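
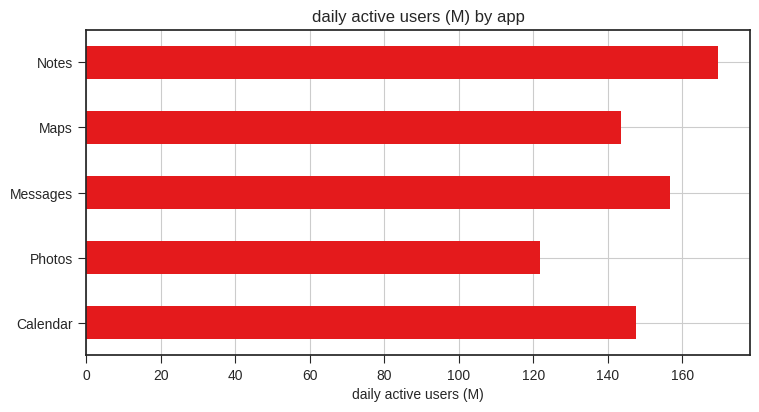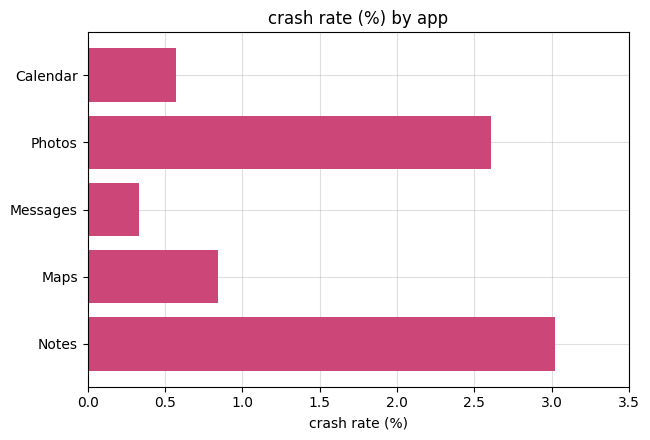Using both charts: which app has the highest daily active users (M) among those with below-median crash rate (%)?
Chart 2 median crash rate (%) ≈ 1; below-median apps: Calendar, Messages. Among those, Messages has the highest daily active users (M) (≈ 160).

Messages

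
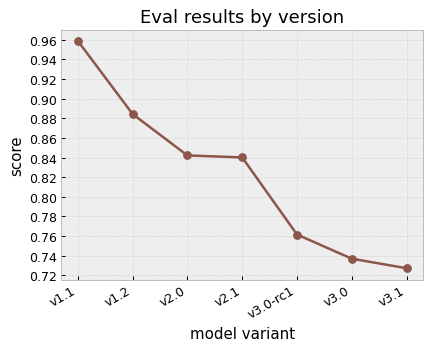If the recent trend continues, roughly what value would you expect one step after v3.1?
Last three: 0.76, 0.74, 0.72 → slope ≈ -0.02/step → next ≈ 0.7.

≈ 0.7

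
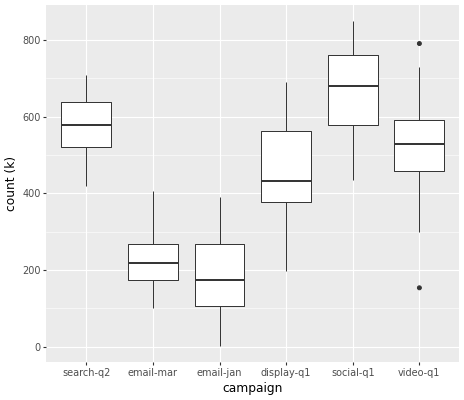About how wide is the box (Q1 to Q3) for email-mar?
Q3 ≈ 250, Q1 ≈ 150; IQR ≈ 100.

≈ 100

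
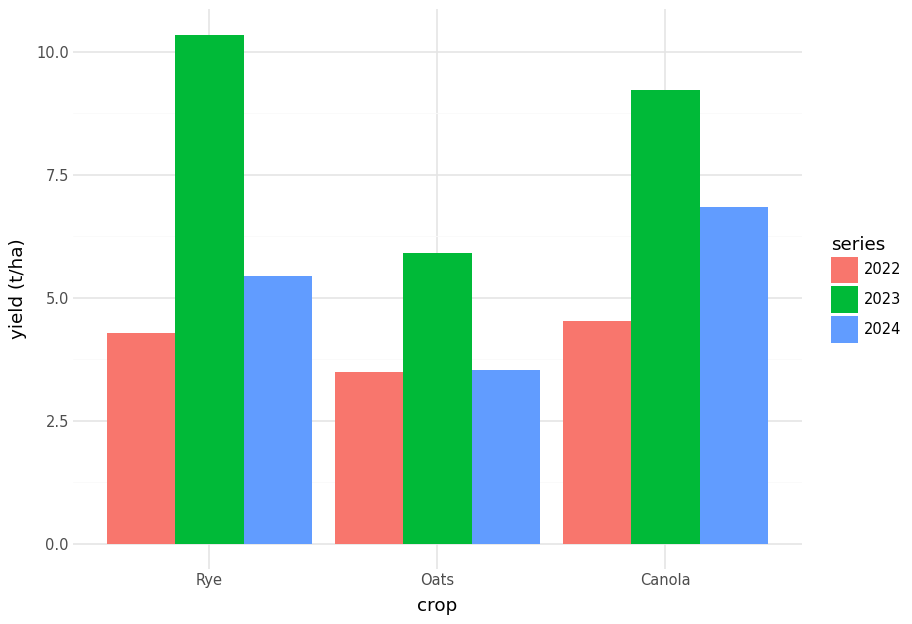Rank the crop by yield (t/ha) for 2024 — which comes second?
Rye

Top 3 for 2024: Canola ≈ 7, Rye ≈ 5, Oats ≈ 4.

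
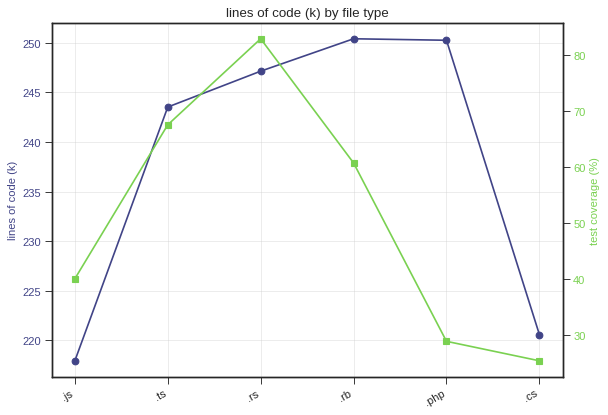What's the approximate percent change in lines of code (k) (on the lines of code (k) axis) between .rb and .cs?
.rb ≈ 250, .cs ≈ 220; (220 − 250) / 250 ≈ -12%.

≈ -12%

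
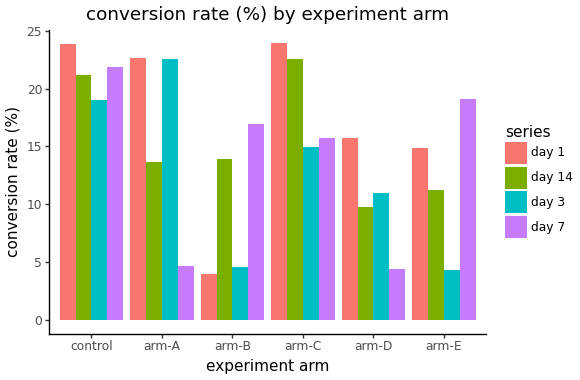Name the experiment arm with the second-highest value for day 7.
Top 3 for day 7: control ≈ 22, arm-E ≈ 20, arm-B ≈ 16.

arm-E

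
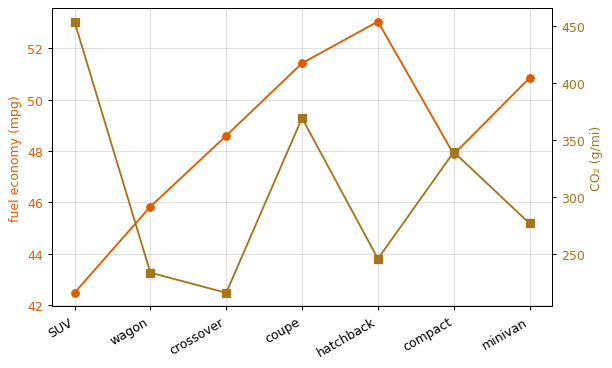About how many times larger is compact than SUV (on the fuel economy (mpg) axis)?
≈ 1.14×

compact ≈ 48, SUV ≈ 42; 48/42 ≈ 1.14.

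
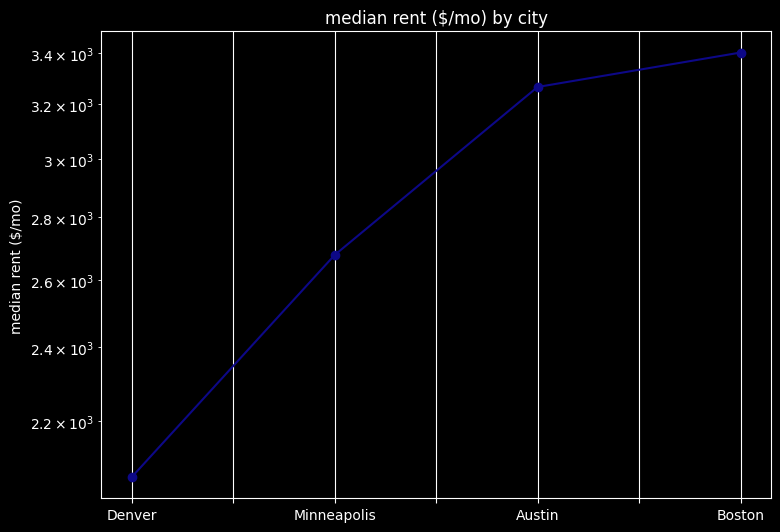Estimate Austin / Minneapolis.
Austin ≈ 3200, Minneapolis ≈ 2600; 3200/2600 ≈ 1.23.

≈ 1.23×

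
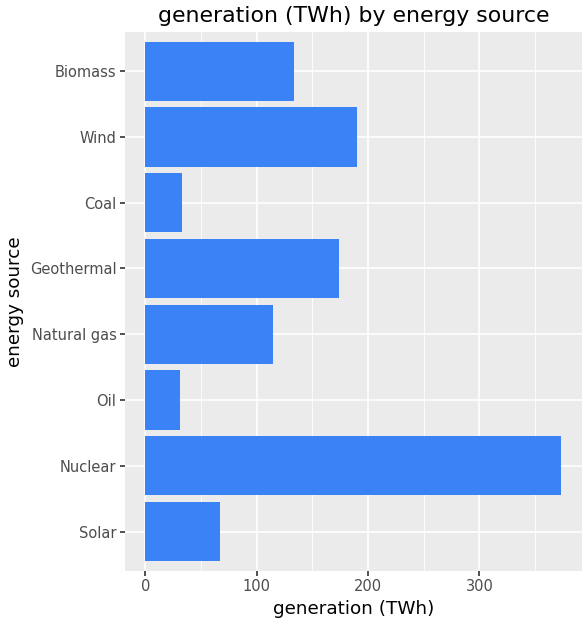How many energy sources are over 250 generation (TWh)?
Above 250: Nuclear.

1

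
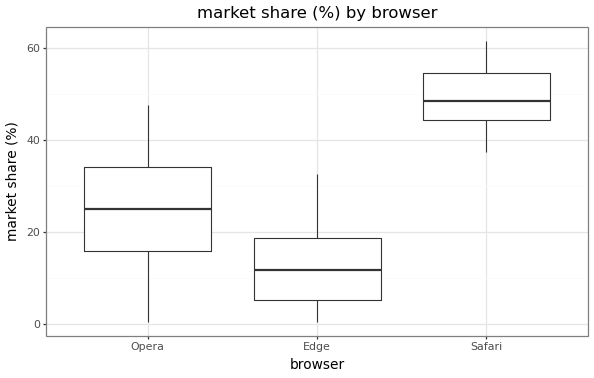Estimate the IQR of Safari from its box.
Q3 ≈ 55, Q1 ≈ 45; IQR ≈ 10.

≈ 10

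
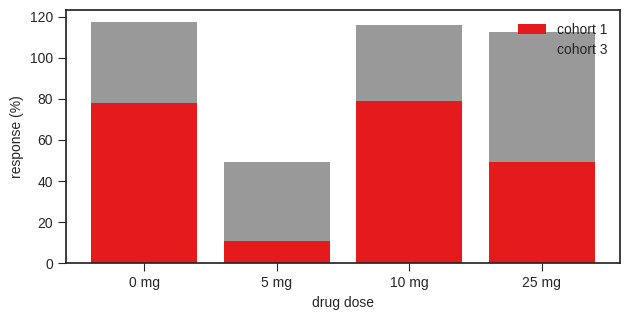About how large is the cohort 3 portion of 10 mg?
cohort 3 top ≈ 120, bottom ≈ 80; segment ≈ 40.

≈ 40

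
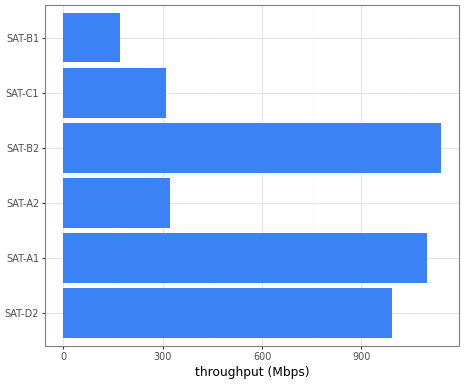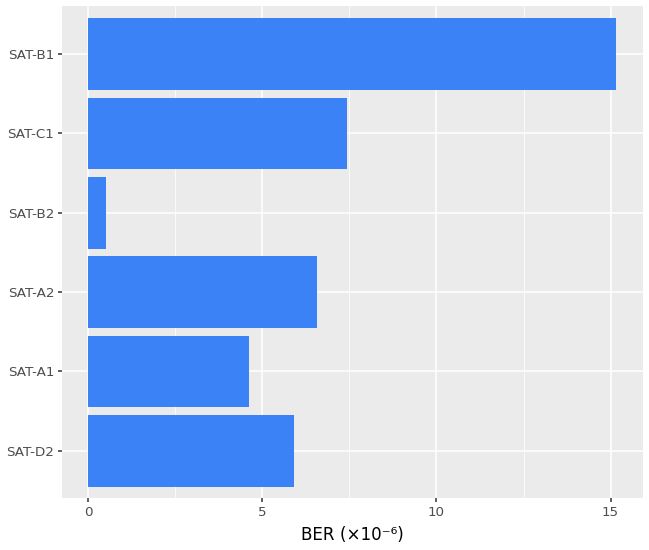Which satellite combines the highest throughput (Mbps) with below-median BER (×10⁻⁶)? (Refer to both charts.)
SAT-B2

Chart 2 median BER (×10⁻⁶) ≈ 6; below-median satellites: SAT-D2, SAT-A1, SAT-B2. Among those, SAT-B2 has the highest throughput (Mbps) (≈ 1200).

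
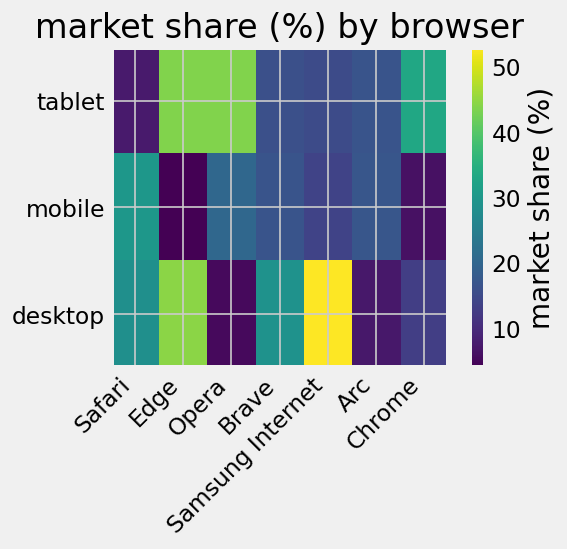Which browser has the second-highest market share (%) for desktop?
Edge

Top 3 for desktop: Samsung Internet ≈ 55, Edge ≈ 45, Brave ≈ 30.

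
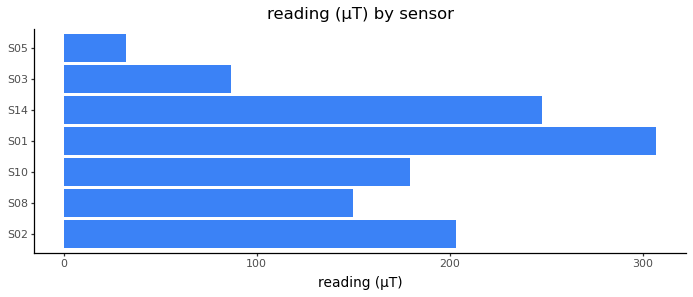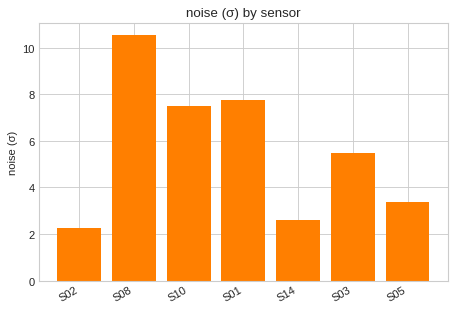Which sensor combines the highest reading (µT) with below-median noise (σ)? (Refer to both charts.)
Chart 2 median noise (σ) ≈ 5; below-median sensors: S02, S14, S05. Among those, S14 has the highest reading (µT) (≈ 250).

S14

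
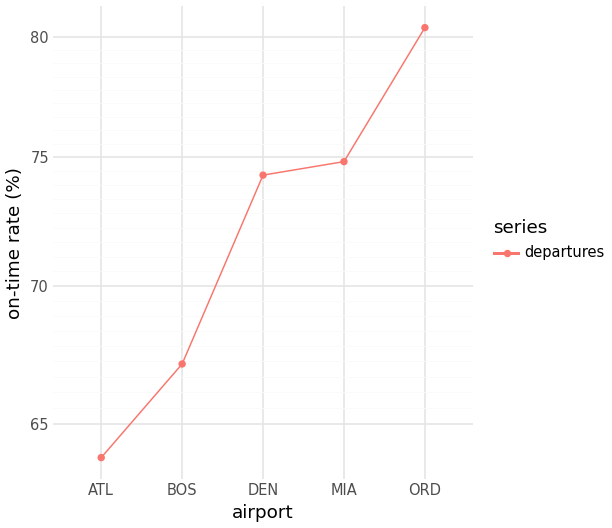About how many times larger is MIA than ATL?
MIA ≈ 74, ATL ≈ 64; 74/64 ≈ 1.16.

≈ 1.16×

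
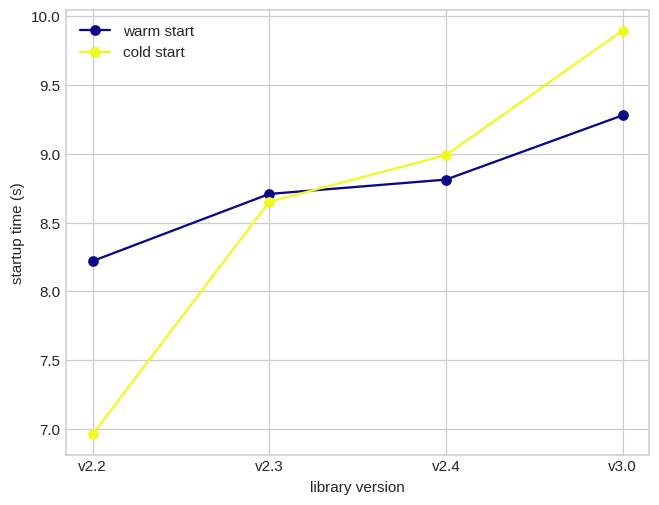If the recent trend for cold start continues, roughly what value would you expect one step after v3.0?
Last three: 8.5, 9.0, 10.0 → slope ≈ 0.75/step → next ≈ 10.75.

≈ 10.75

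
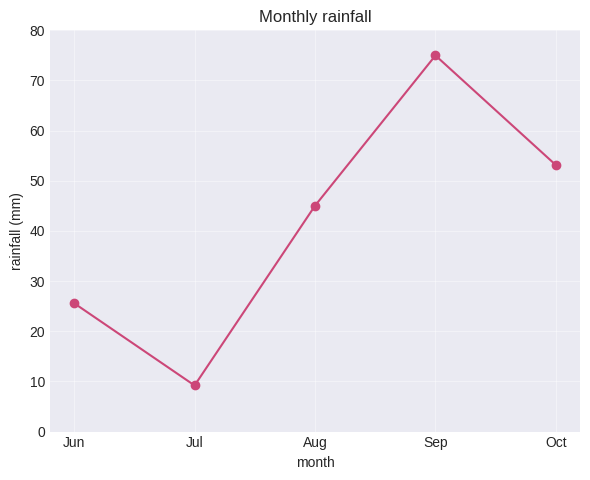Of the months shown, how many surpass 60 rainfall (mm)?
1

Above 60: Sep.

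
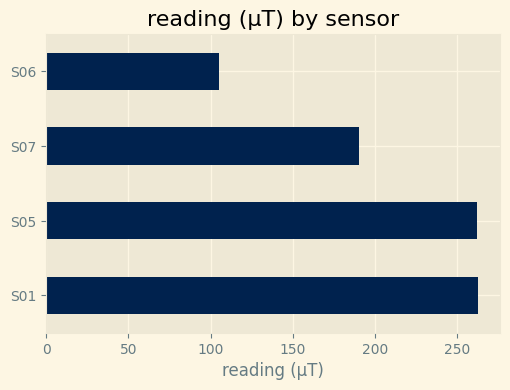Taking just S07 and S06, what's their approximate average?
(200 + 100) / 2 ≈ 150.

≈ 150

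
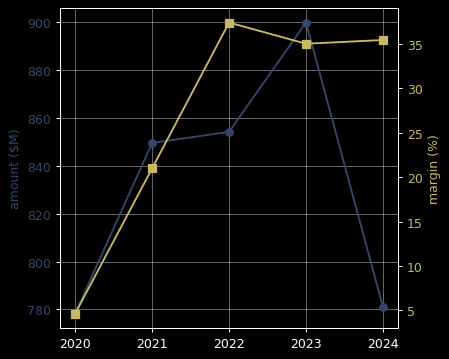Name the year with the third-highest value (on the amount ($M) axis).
Top 4 (on the amount ($M) axis): 2023 ≈ 900, 2022 ≈ 860, 2021 ≈ 840, 2024 ≈ 780.

2021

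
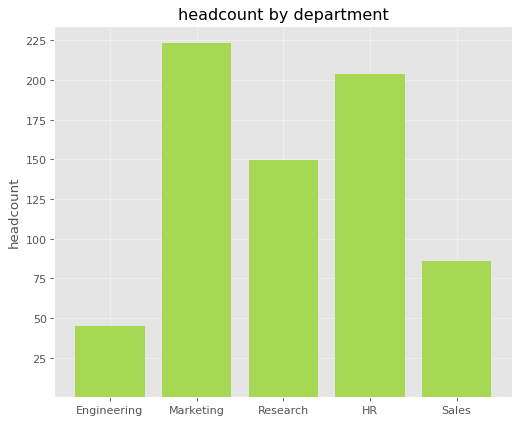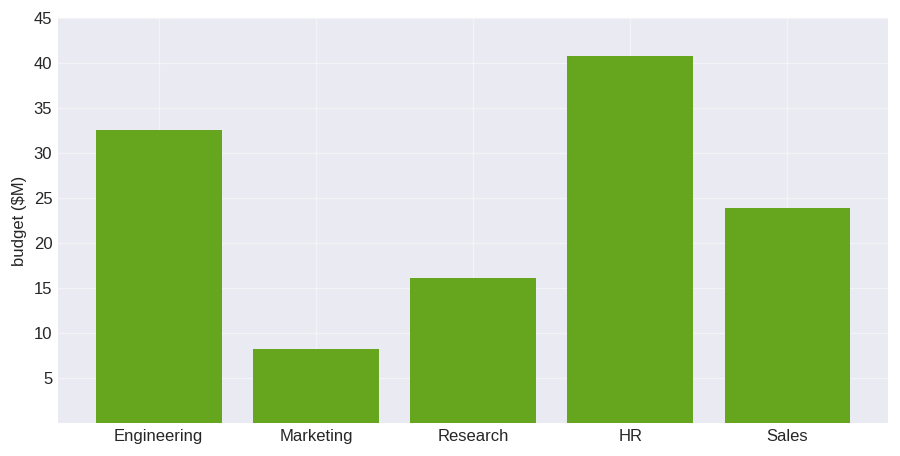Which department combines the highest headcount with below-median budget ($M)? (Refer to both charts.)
Marketing

Chart 2 median budget ($M) ≈ 25; below-median departments: Marketing, Research. Among those, Marketing has the highest headcount (≈ 225).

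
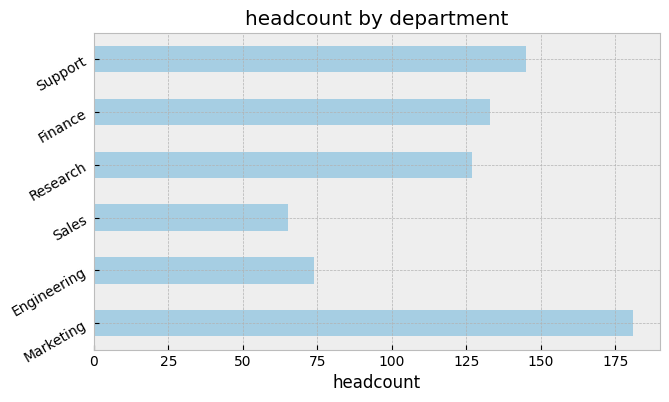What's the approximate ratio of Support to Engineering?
Support ≈ 140, Engineering ≈ 80; 140/80 ≈ 1.75.

≈ 1.75×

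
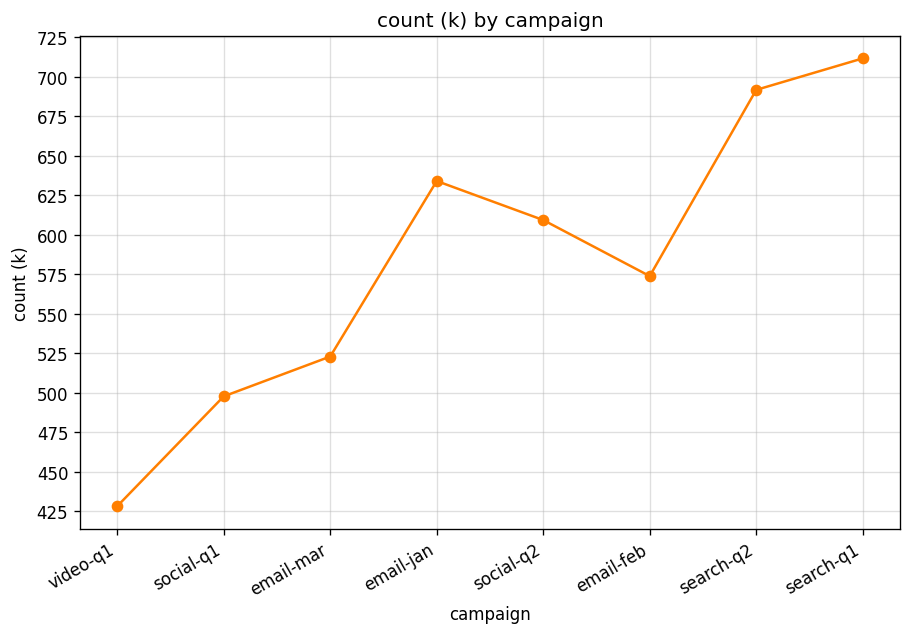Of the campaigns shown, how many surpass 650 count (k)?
Above 650: search-q2, search-q1.

2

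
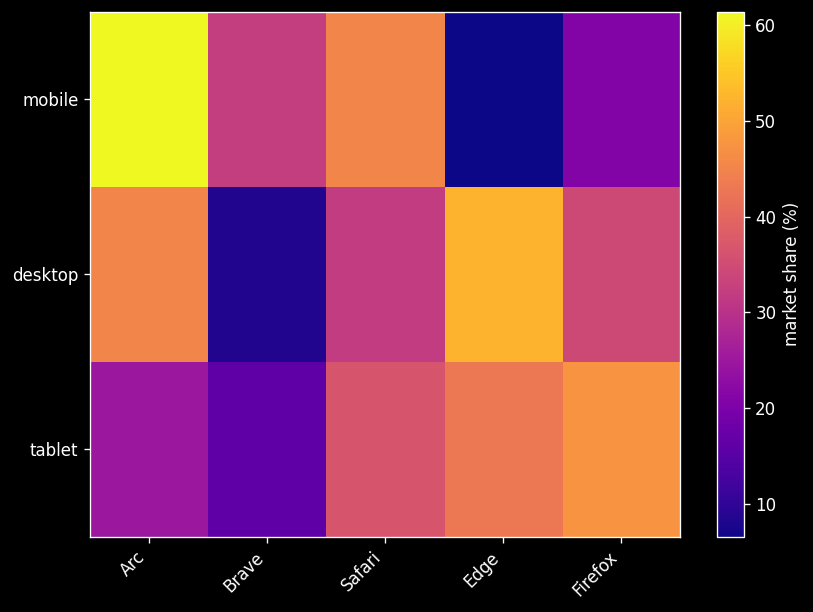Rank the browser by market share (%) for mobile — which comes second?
Top 3 for mobile: Arc ≈ 60, Safari ≈ 45, Brave ≈ 30.

Safari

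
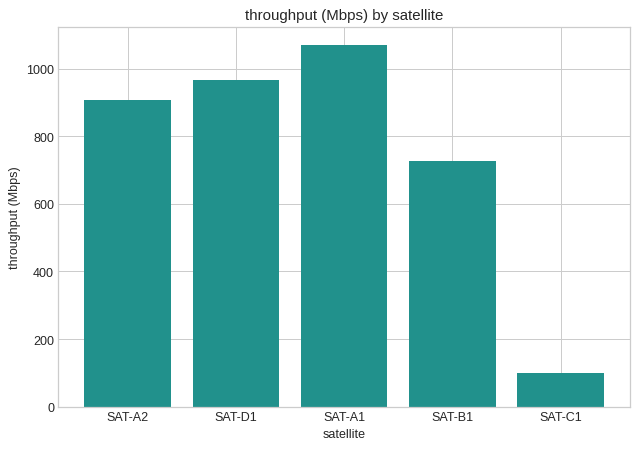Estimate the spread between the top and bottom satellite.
≈ 1000

Max SAT-A1 ≈ 1100, min SAT-C1 ≈ 100; range ≈ 1000.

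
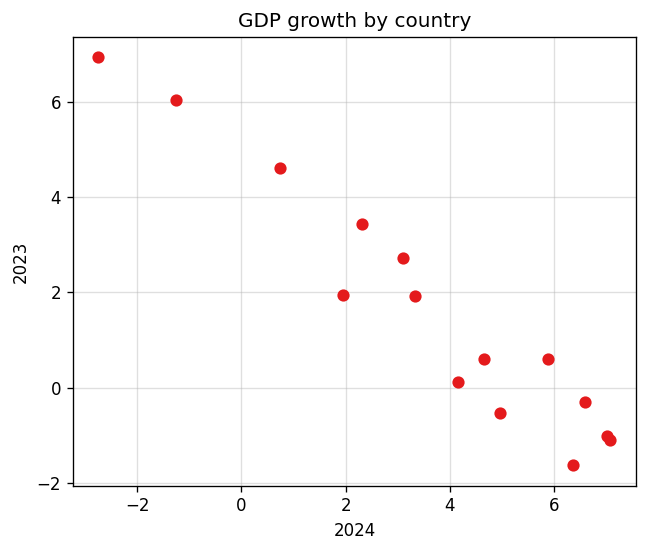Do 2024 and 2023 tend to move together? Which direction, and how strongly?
negative, strong

Points are negatively correlated; strong (|r| ≈ 1.0).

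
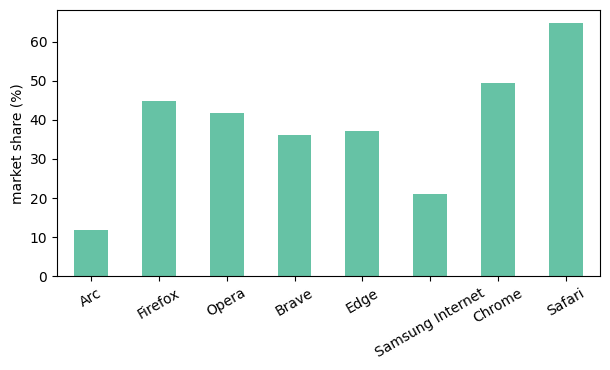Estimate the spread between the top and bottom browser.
≈ 50

Max Safari ≈ 60, min Arc ≈ 10; range ≈ 50.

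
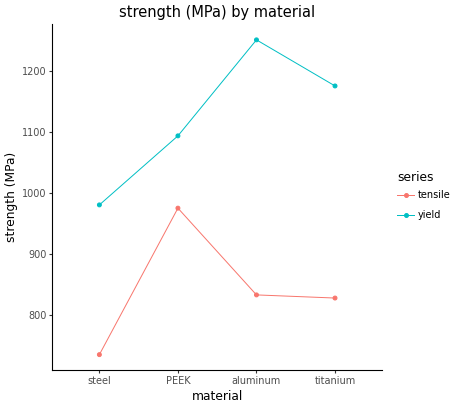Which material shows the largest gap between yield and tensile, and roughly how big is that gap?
aluminum: yield ≈ 1250, tensile ≈ 850 → gap ≈ 400. Next-largest (titanium) is only ≈ 350.

aluminum, ≈ 400 MPa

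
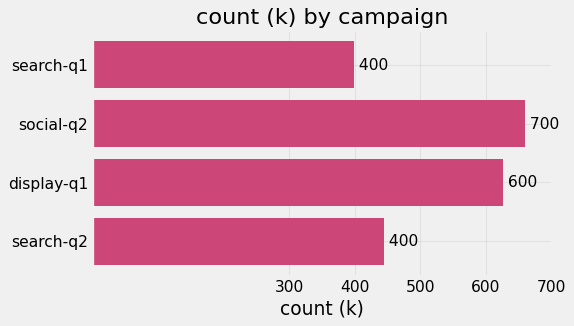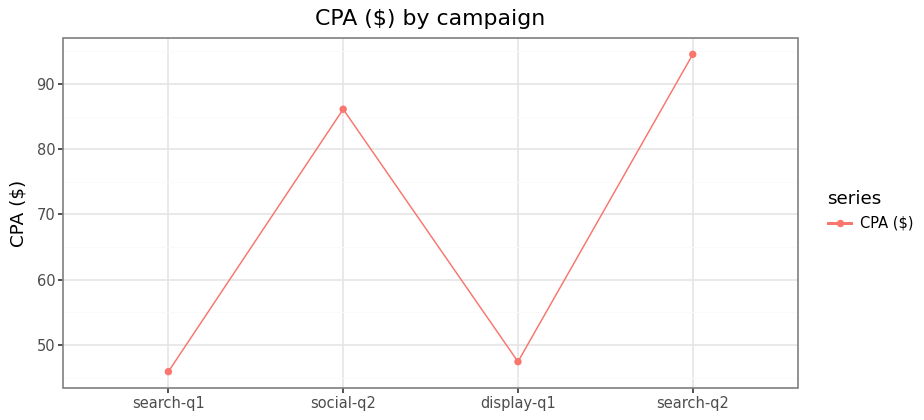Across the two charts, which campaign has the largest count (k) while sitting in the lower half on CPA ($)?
Chart 2 median CPA ($) ≈ 70; below-median campaigns: search-q1, display-q1. Among those, display-q1 has the highest count (k) (≈ 600).

display-q1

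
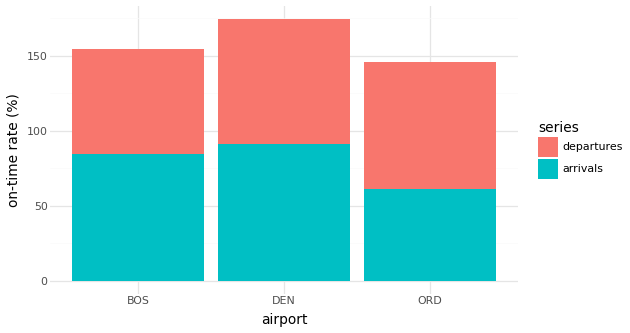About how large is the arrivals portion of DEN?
≈ 100

arrivals top ≈ 100, bottom ≈ 0; segment ≈ 100.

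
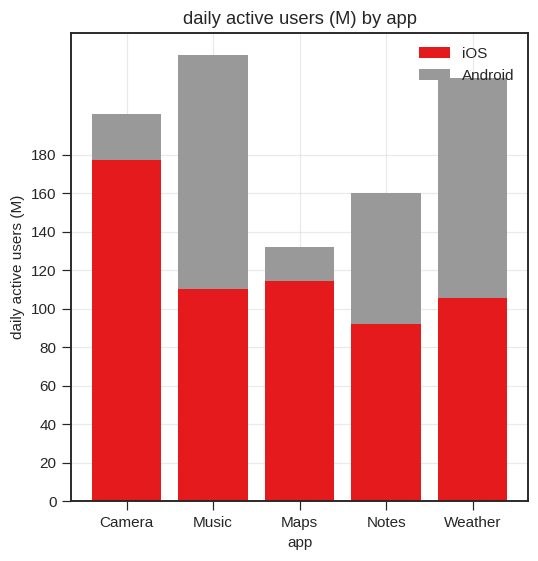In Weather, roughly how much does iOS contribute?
iOS top ≈ 100, bottom ≈ 0; segment ≈ 100.

≈ 100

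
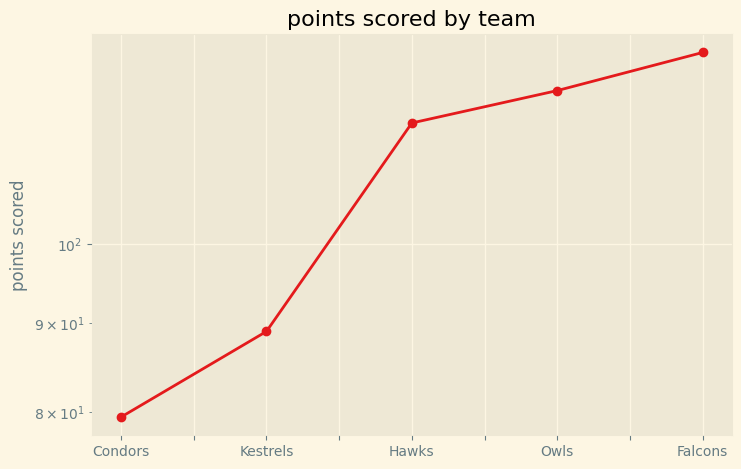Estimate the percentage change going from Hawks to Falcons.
Hawks ≈ 115, Falcons ≈ 130; (130 − 115) / 115 ≈ +13%.

≈ +13%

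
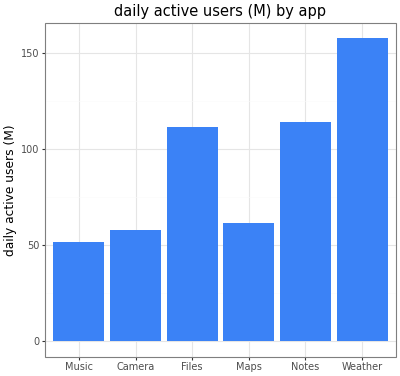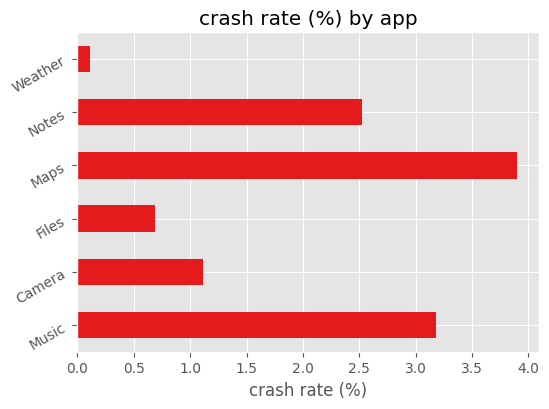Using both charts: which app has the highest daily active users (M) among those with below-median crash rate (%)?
Chart 2 median crash rate (%) ≈ 2; below-median apps: Camera, Files, Weather. Among those, Weather has the highest daily active users (M) (≈ 160).

Weather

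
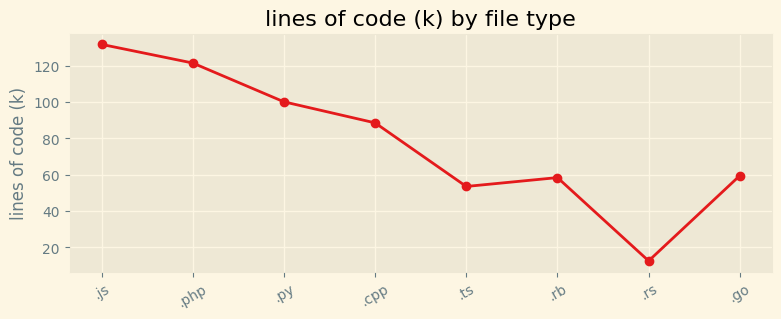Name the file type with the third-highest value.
.py

Top 4: .js ≈ 130, .php ≈ 120, .py ≈ 100, .cpp ≈ 90.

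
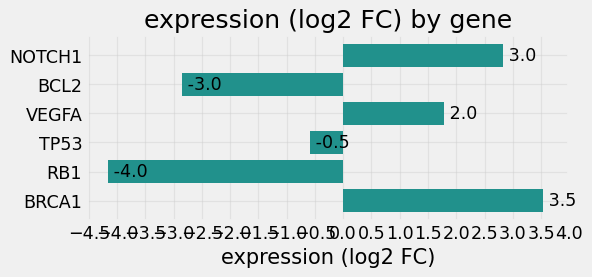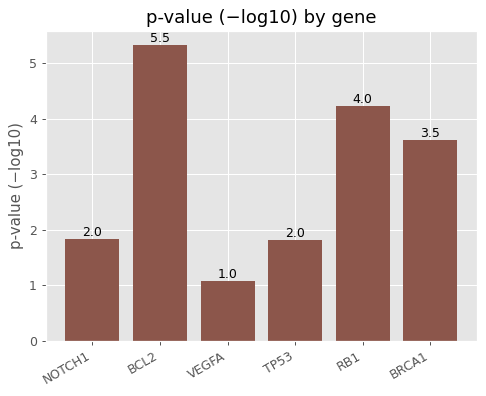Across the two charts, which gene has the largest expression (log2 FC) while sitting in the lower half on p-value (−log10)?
Chart 2 median p-value (−log10) ≈ 2.5; below-median genes: NOTCH1, VEGFA, TP53. Among those, NOTCH1 has the highest expression (log2 FC) (≈ 3).

NOTCH1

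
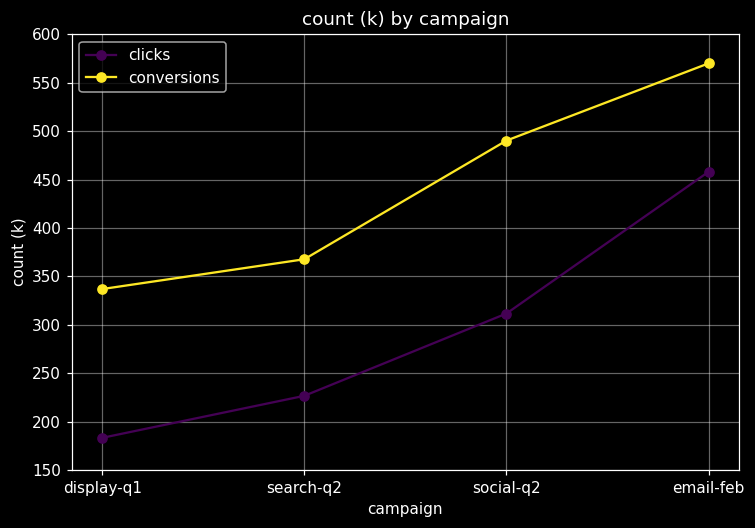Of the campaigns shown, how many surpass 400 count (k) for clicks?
Above 400: email-feb.

1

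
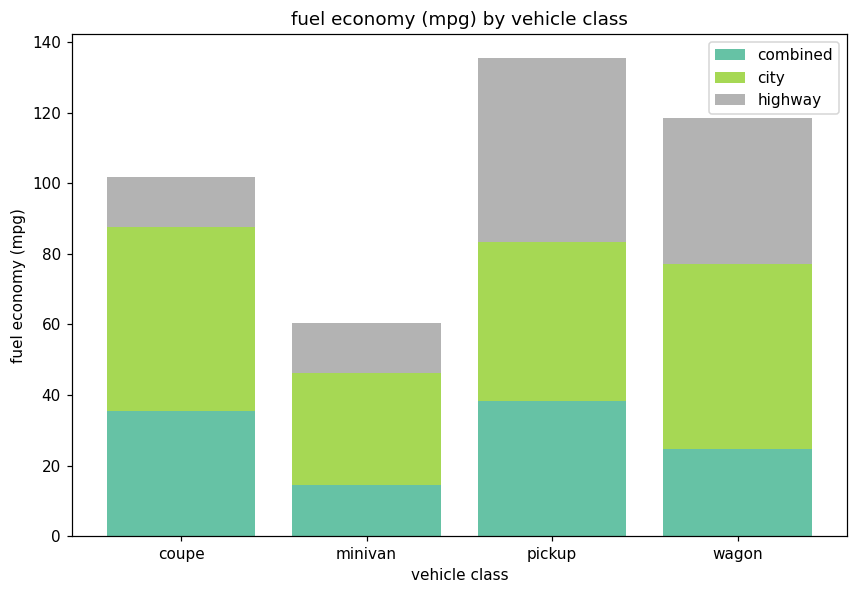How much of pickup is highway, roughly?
≈ 60

highway top ≈ 140, bottom ≈ 80; segment ≈ 60.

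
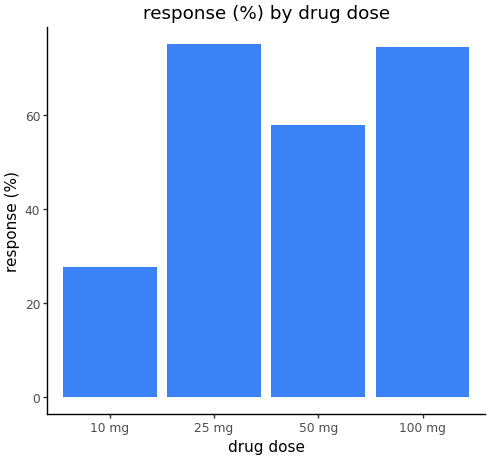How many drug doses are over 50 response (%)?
3

Above 50: 25 mg, 50 mg, 100 mg.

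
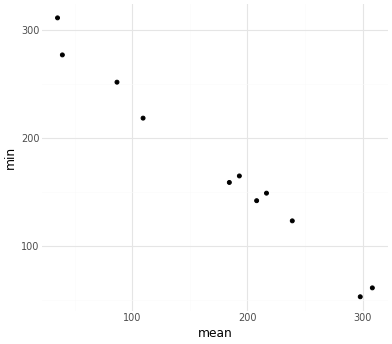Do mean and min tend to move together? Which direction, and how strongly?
negative, strong

Points are negatively correlated; strong (|r| ≈ 1.0).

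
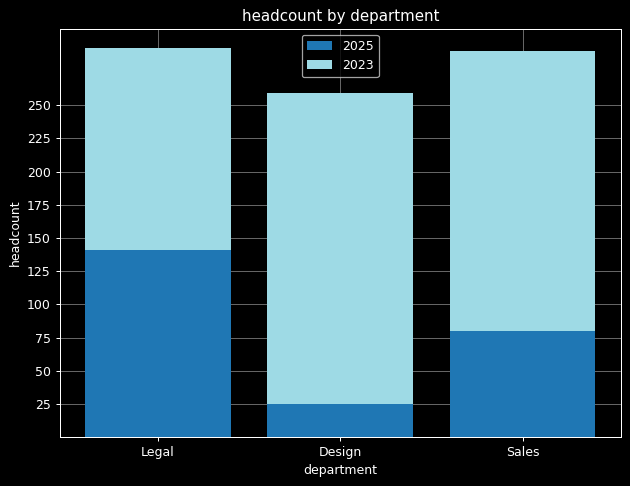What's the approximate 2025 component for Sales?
2025 top ≈ 75, bottom ≈ 0; segment ≈ 75.

≈ 75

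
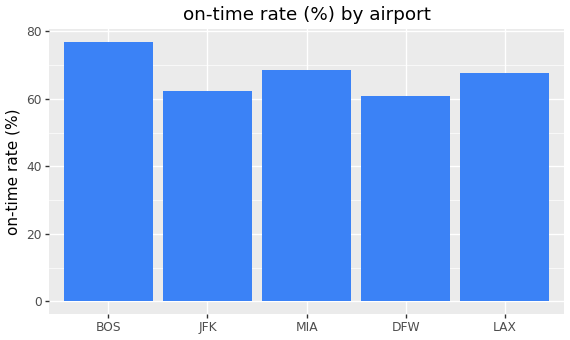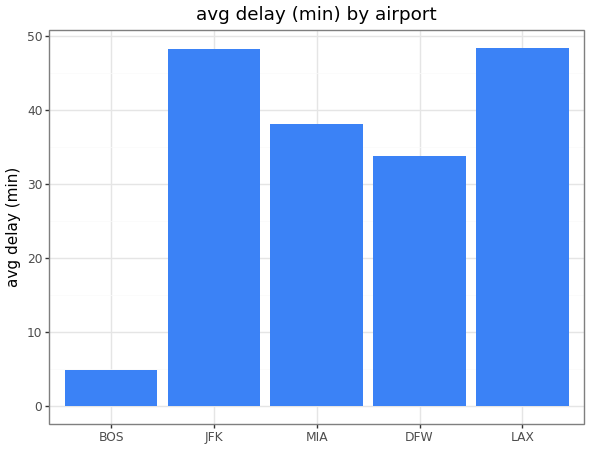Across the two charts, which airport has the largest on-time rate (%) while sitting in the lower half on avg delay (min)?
BOS

Chart 2 median avg delay (min) ≈ 40; below-median airports: BOS, DFW. Among those, BOS has the highest on-time rate (%) (≈ 80).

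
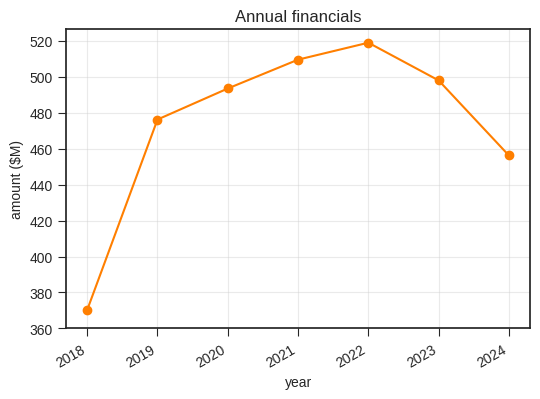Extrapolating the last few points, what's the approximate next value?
≈ 430

Last three: 520, 500, 460 → slope ≈ -30/step → next ≈ 430.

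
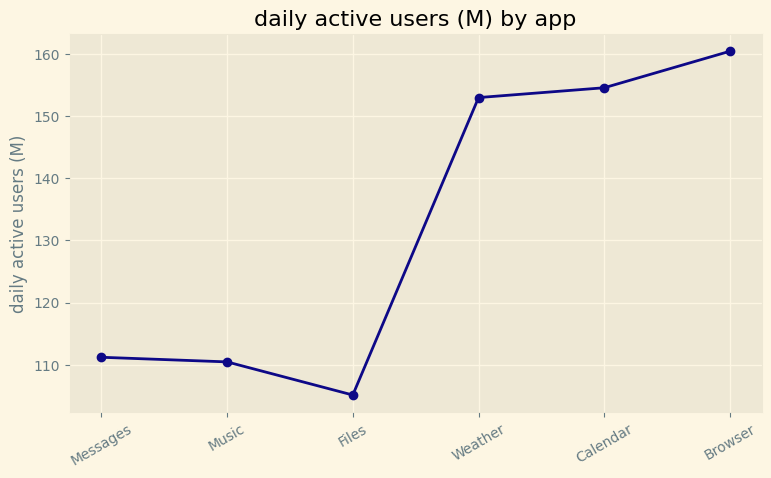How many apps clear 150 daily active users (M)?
3

Above 150: Weather, Calendar, Browser.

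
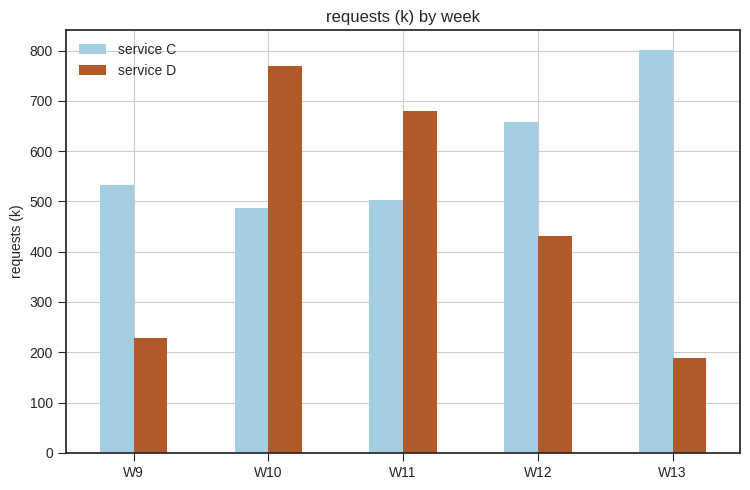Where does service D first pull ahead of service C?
W10

W9: service D ≈ 200 vs service C ≈ 500 (not yet); W10: service D ≈ 800 vs service C ≈ 500 (first crossover).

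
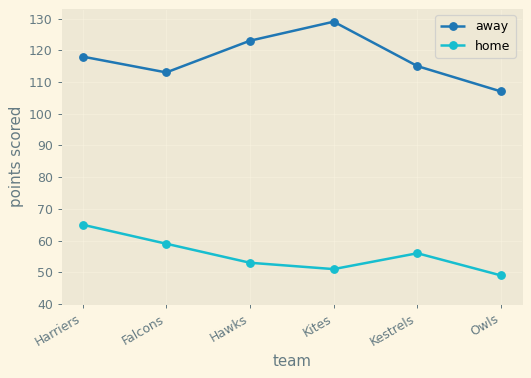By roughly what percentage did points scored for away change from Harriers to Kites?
Harriers ≈ 120, Kites ≈ 130; (130 − 120) / 120 ≈ +8.3%.

≈ +8.3%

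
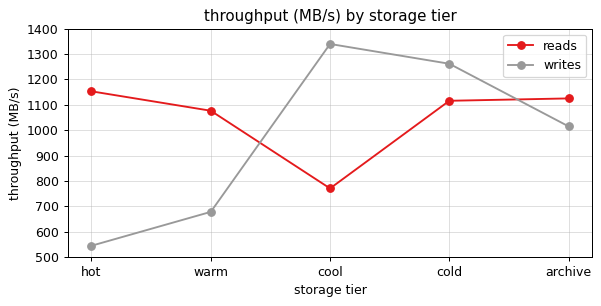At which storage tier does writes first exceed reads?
warm: writes ≈ 700 vs reads ≈ 1100 (not yet); cool: writes ≈ 1300 vs reads ≈ 800 (first crossover).

cool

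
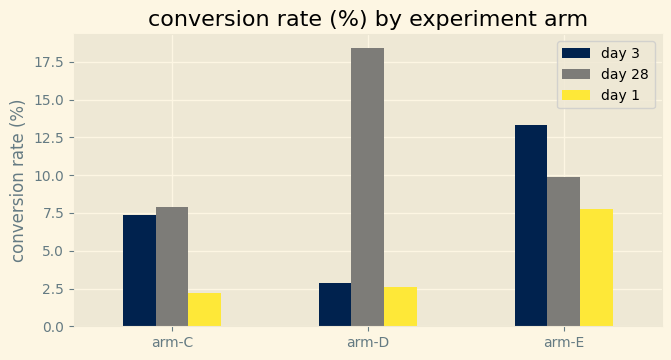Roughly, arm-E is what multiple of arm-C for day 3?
arm-E ≈ 14, arm-C ≈ 8; 14/8 ≈ 1.75.

≈ 1.75×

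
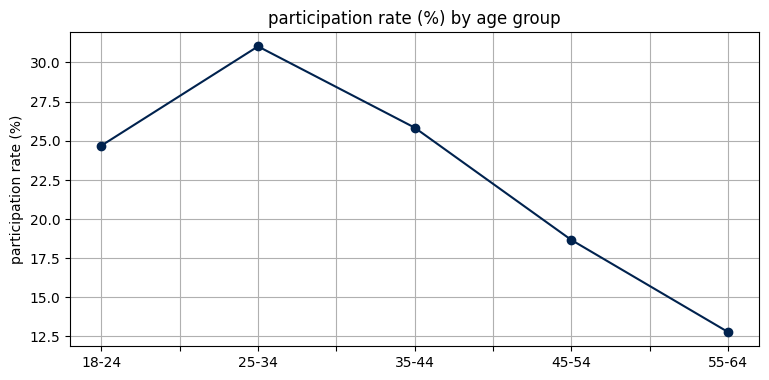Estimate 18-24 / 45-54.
≈ 1.33×

18-24 ≈ 24, 45-54 ≈ 18; 24/18 ≈ 1.33.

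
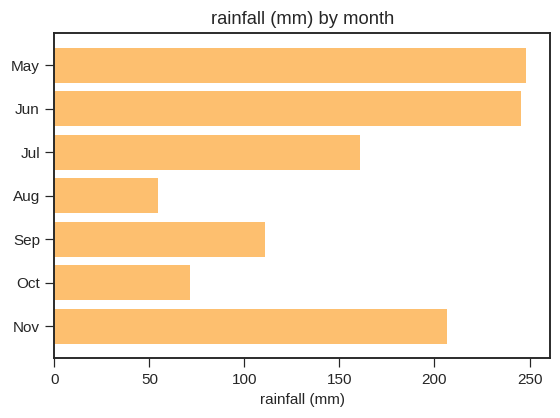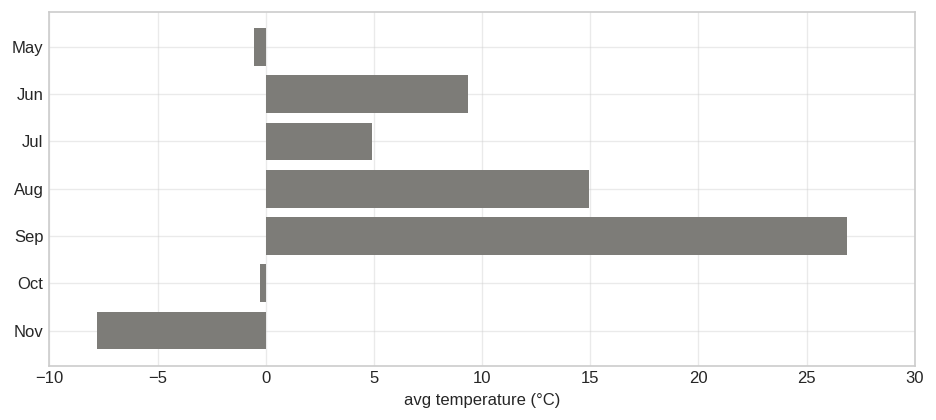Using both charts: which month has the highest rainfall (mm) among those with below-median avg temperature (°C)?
Chart 2 median avg temperature (°C) ≈ 5; below-median months: May, Oct, Nov. Among those, May has the highest rainfall (mm) (≈ 250).

May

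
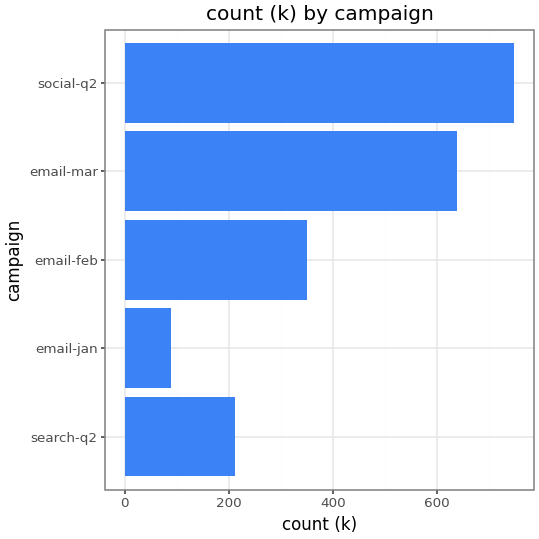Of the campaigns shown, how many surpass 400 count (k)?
Above 400: email-mar, social-q2.

2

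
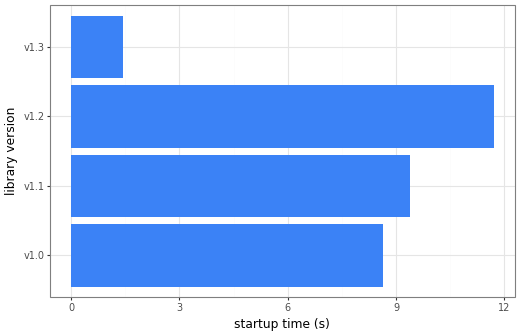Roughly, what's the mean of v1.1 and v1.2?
(9 + 12) / 2 ≈ 10.

≈ 10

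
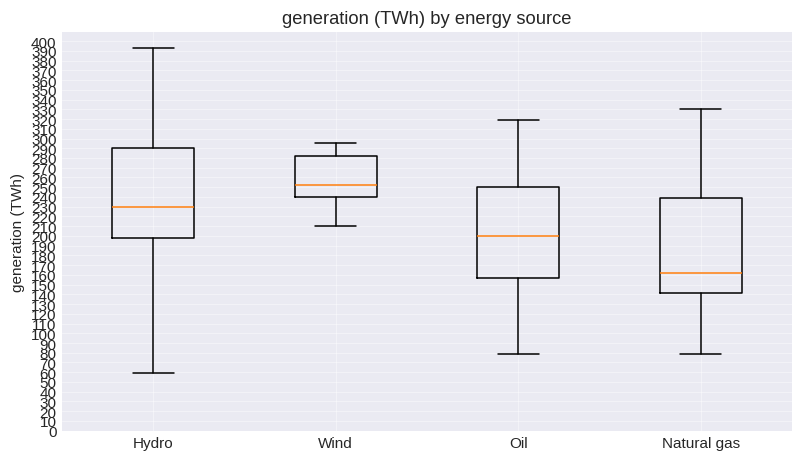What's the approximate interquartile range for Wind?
Q3 ≈ 280, Q1 ≈ 240; IQR ≈ 40.

≈ 40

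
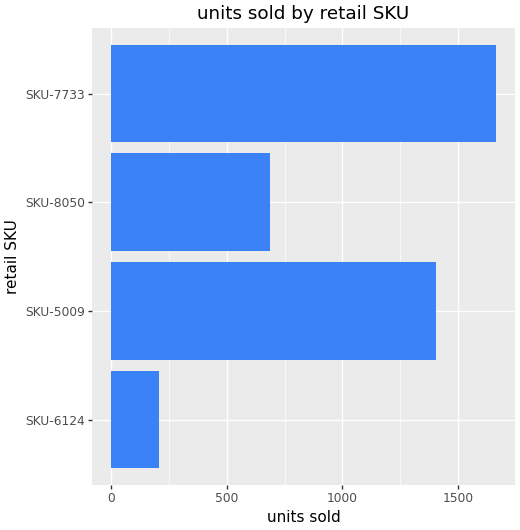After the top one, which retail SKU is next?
Top 3: SKU-7733 ≈ 1600, SKU-5009 ≈ 1400, SKU-8050 ≈ 600.

SKU-5009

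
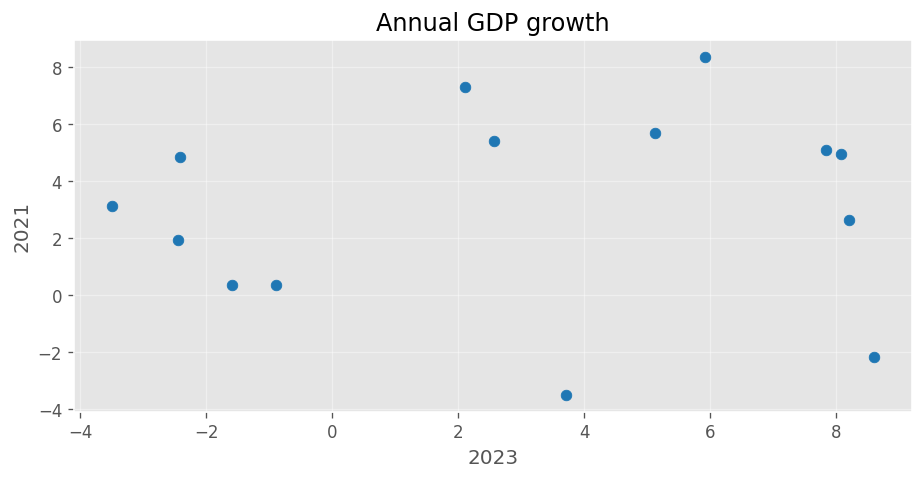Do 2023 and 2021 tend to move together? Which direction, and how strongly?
Points are roughly uncorrelated; weak (|r| ≈ 0.1).

no clear correlation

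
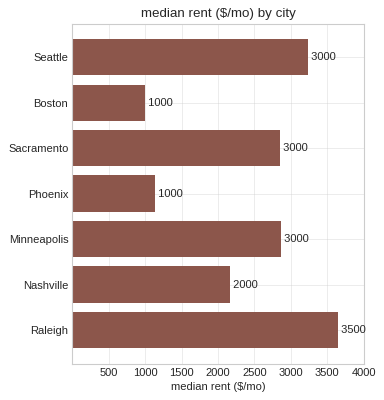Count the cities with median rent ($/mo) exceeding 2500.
Above 2500: Seattle, Sacramento, Minneapolis, Raleigh.

4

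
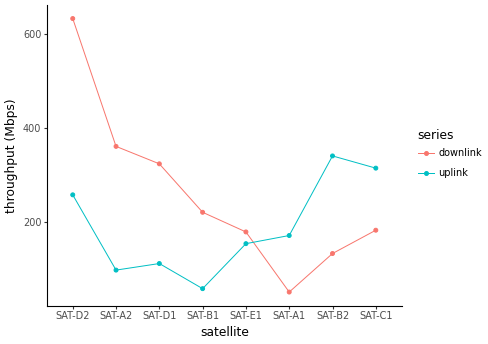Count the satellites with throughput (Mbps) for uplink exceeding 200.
3

Above 200: SAT-D2, SAT-B2, SAT-C1.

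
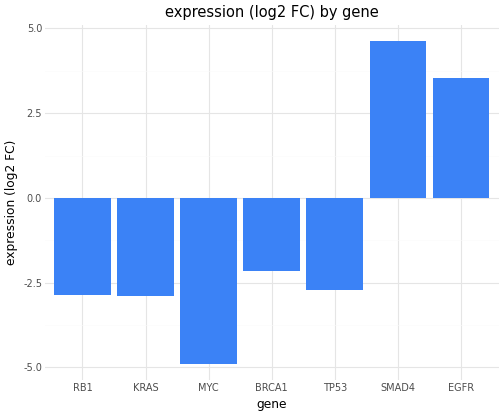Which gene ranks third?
BRCA1

Top 4: SMAD4 ≈ 5, EGFR ≈ 4, BRCA1 ≈ -2, TP53 ≈ -3.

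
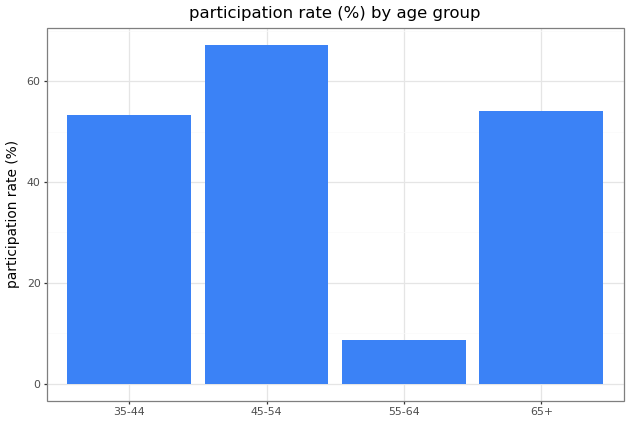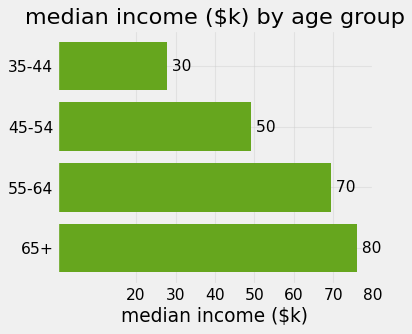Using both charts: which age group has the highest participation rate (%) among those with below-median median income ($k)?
45-54

Chart 2 median median income ($k) ≈ 60; below-median age groups: 35-44, 45-54. Among those, 45-54 has the highest participation rate (%) (≈ 70).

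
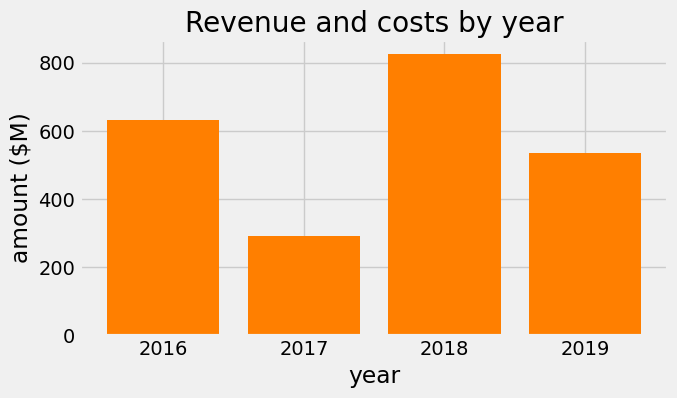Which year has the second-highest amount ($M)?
Top 3: 2018 ≈ 800, 2016 ≈ 600, 2019 ≈ 500.

2016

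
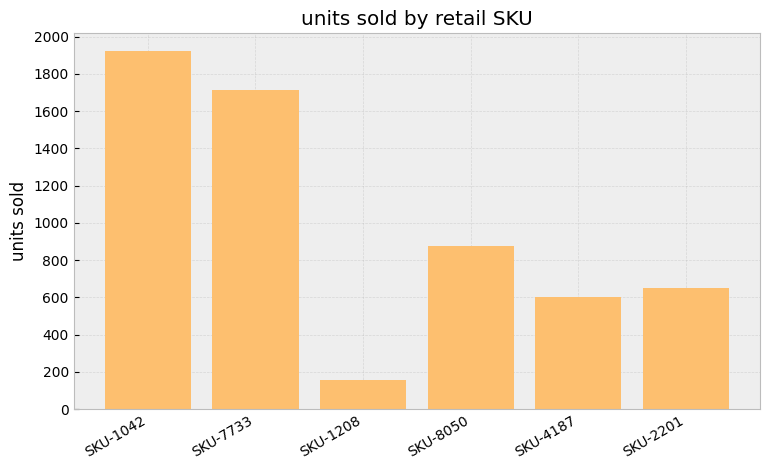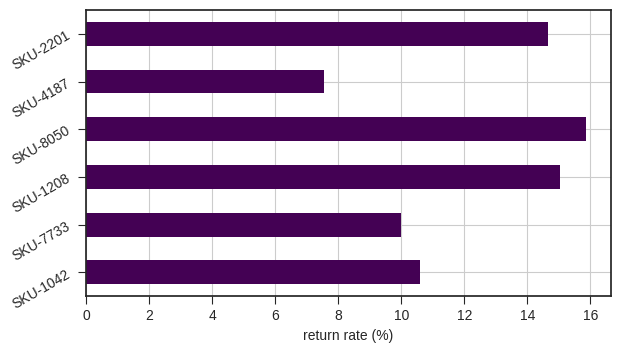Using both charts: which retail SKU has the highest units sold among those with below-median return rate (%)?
SKU-1042

Chart 2 median return rate (%) ≈ 12; below-median retail SKUs: SKU-1042, SKU-7733, SKU-4187. Among those, SKU-1042 has the highest units sold (≈ 2000).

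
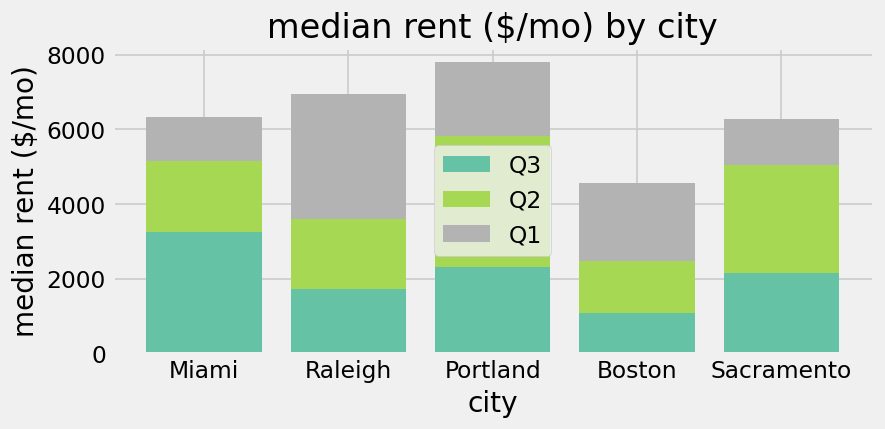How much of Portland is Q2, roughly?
Q2 top ≈ 6000, bottom ≈ 2000; segment ≈ 4000.

≈ 4000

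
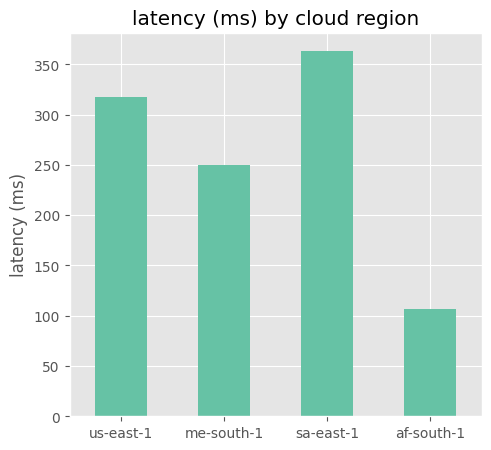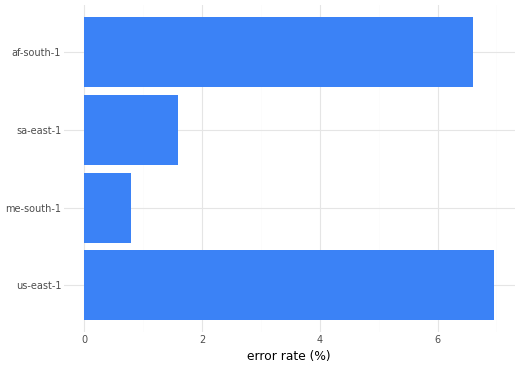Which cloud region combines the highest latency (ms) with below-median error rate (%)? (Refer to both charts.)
Chart 2 median error rate (%) ≈ 4; below-median cloud regions: me-south-1, sa-east-1. Among those, sa-east-1 has the highest latency (ms) (≈ 350).

sa-east-1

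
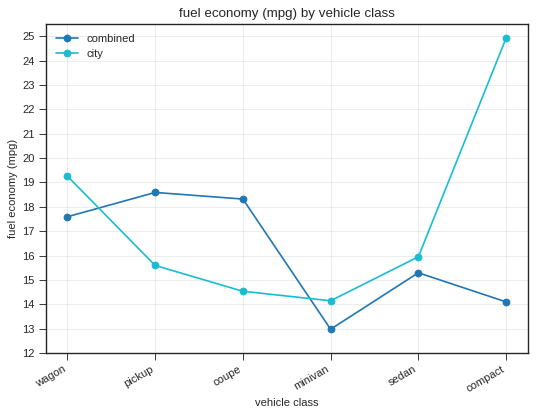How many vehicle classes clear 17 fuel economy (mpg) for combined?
Above 17: wagon, pickup, coupe.

3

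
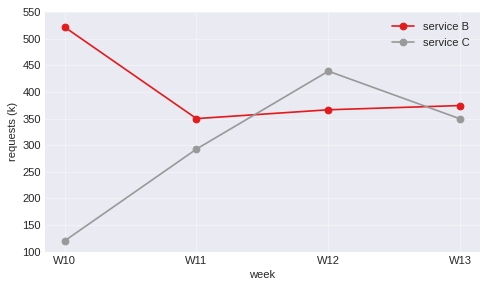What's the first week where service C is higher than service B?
W11: service C ≈ 300 vs service B ≈ 350 (not yet); W12: service C ≈ 450 vs service B ≈ 350 (first crossover).

W12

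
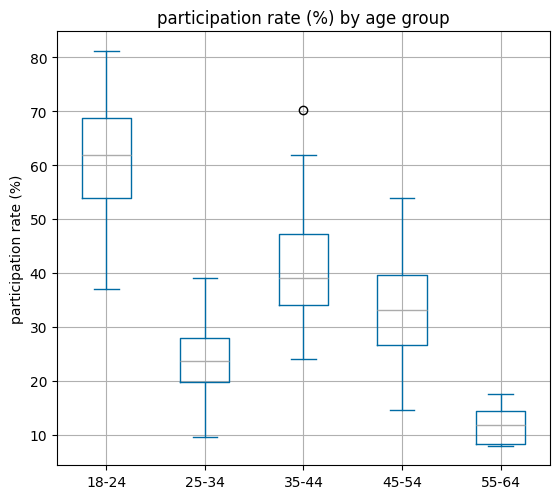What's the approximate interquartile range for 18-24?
Q3 ≈ 70, Q1 ≈ 55; IQR ≈ 15.

≈ 15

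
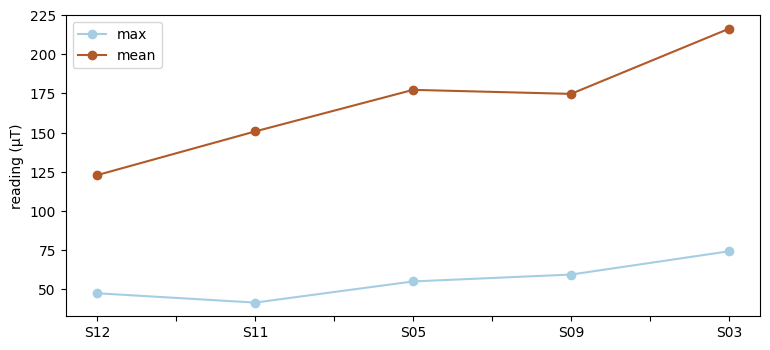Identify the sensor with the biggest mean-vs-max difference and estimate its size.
S03: mean ≈ 220, max ≈ 80 → gap ≈ 140. Next-largest (S05) is only ≈ 120.

S03, ≈ 140 µT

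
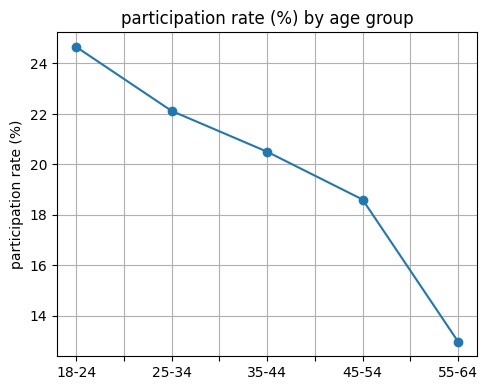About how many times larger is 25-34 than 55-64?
≈ 1.69×

25-34 ≈ 22, 55-64 ≈ 13; 22/13 ≈ 1.69.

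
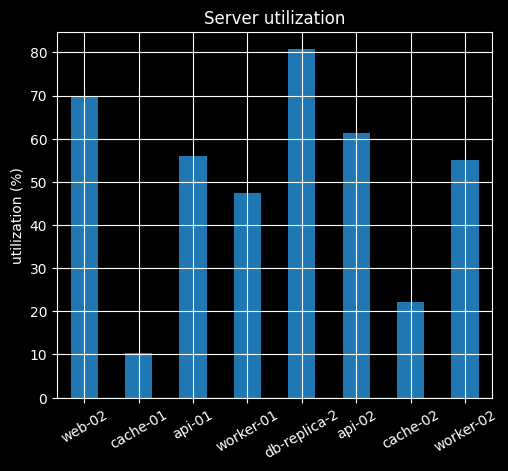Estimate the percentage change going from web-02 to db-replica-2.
web-02 ≈ 70, db-replica-2 ≈ 80; (80 − 70) / 70 ≈ +14.3%.

≈ +14.3%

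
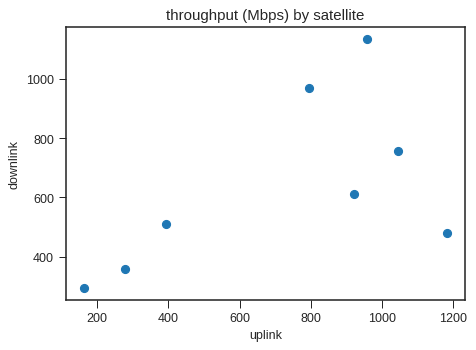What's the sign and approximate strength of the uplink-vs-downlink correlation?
positive, moderate

Points are positively correlated; moderate (|r| ≈ 0.6).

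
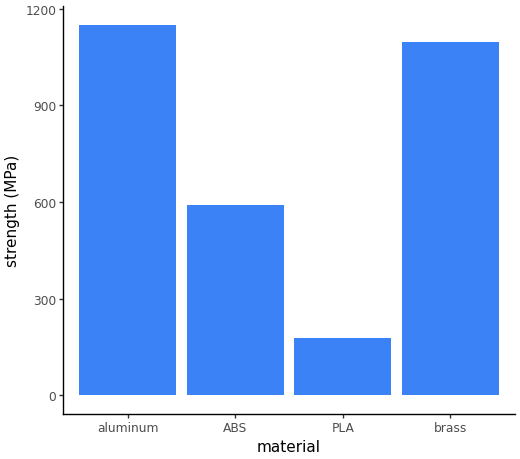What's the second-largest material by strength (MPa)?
Top 3: aluminum ≈ 1200, brass ≈ 1100, ABS ≈ 600.

brass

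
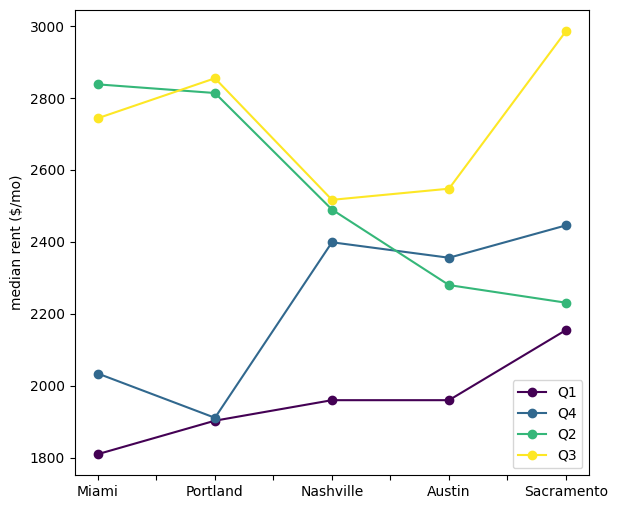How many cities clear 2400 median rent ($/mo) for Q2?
Above 2400: Miami, Portland, Nashville.

3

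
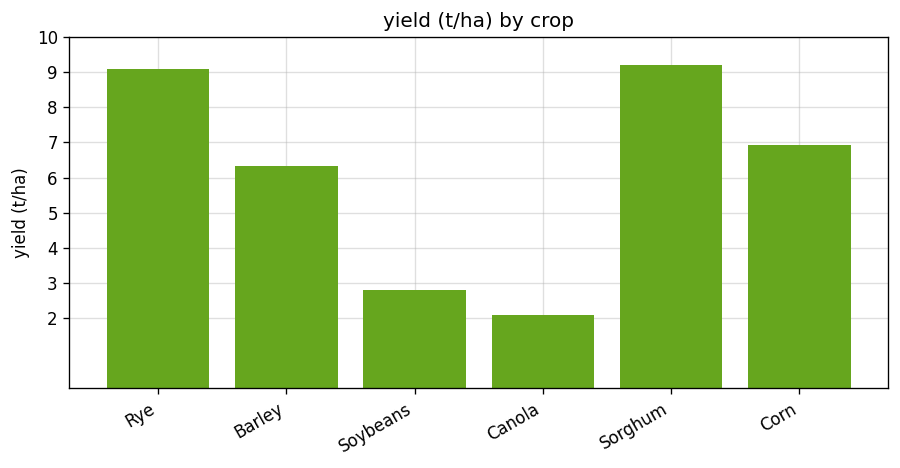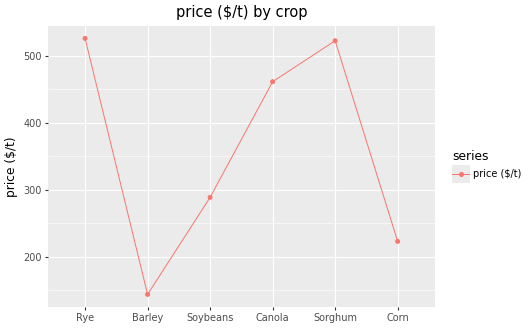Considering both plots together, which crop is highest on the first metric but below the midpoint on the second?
Chart 2 median price ($/t) ≈ 350; below-median crops: Barley, Soybeans, Corn. Among those, Corn has the highest yield (t/ha) (≈ 7).

Corn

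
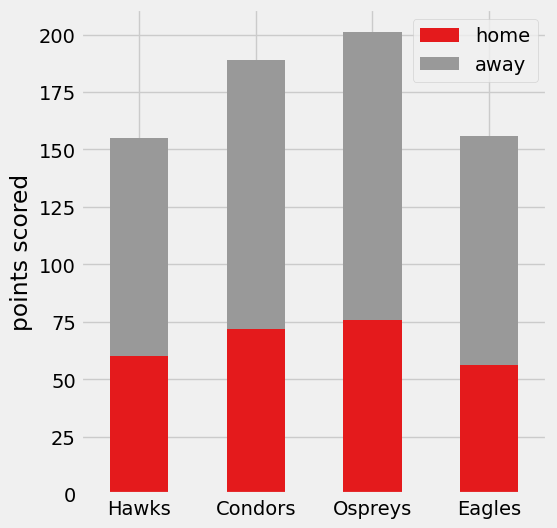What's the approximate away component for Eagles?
≈ 100

away top ≈ 160, bottom ≈ 60; segment ≈ 100.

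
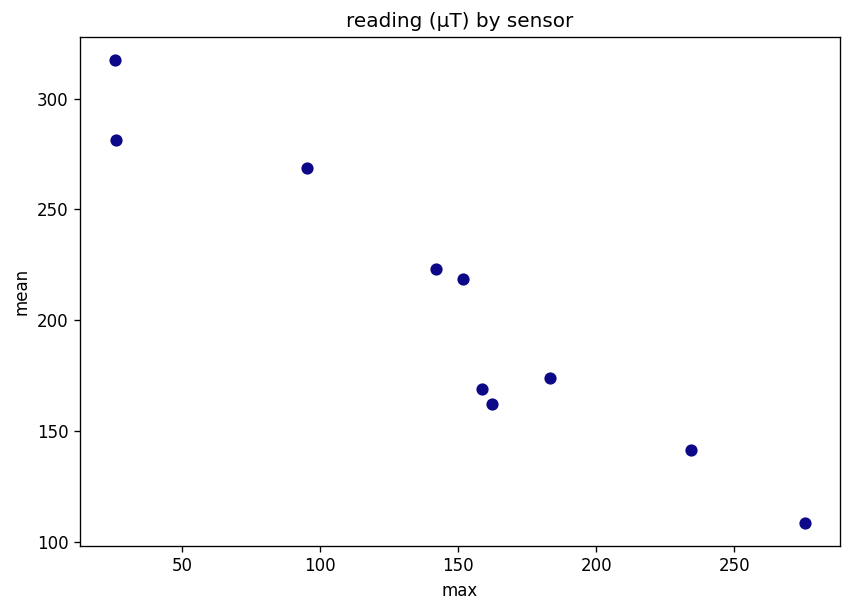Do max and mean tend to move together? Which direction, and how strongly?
Points are negatively correlated; strong (|r| ≈ 1.0).

negative, strong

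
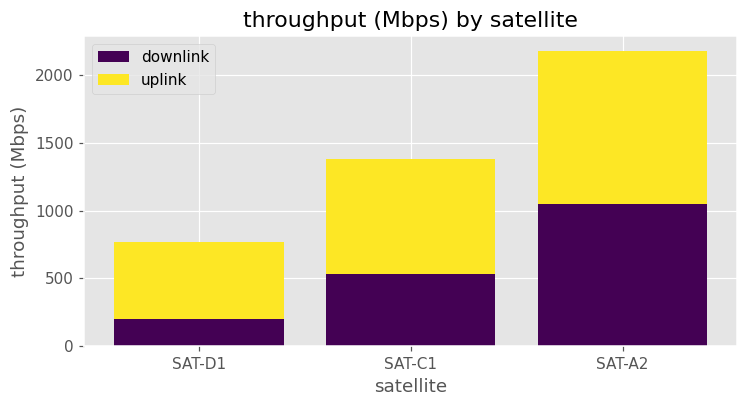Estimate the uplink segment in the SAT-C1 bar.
≈ 800

uplink top ≈ 1400, bottom ≈ 600; segment ≈ 800.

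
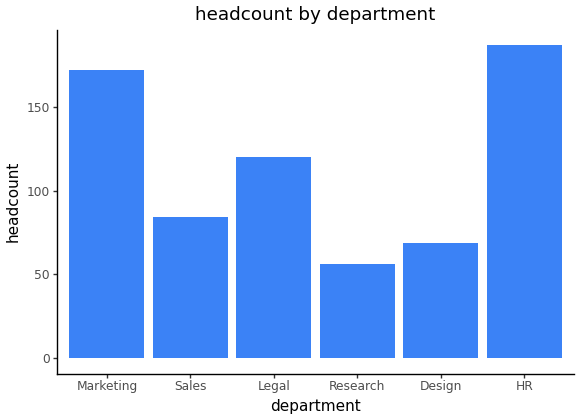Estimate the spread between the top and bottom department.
≈ 120

Max HR ≈ 180, min Research ≈ 60; range ≈ 120.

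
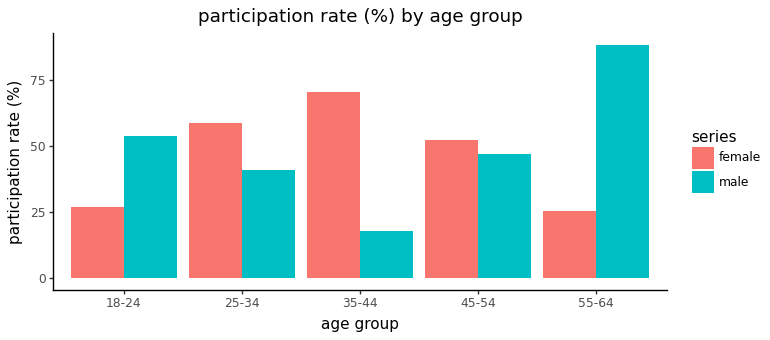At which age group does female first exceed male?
18-24: female ≈ 30 vs male ≈ 50 (not yet); 25-34: female ≈ 60 vs male ≈ 40 (first crossover).

25-34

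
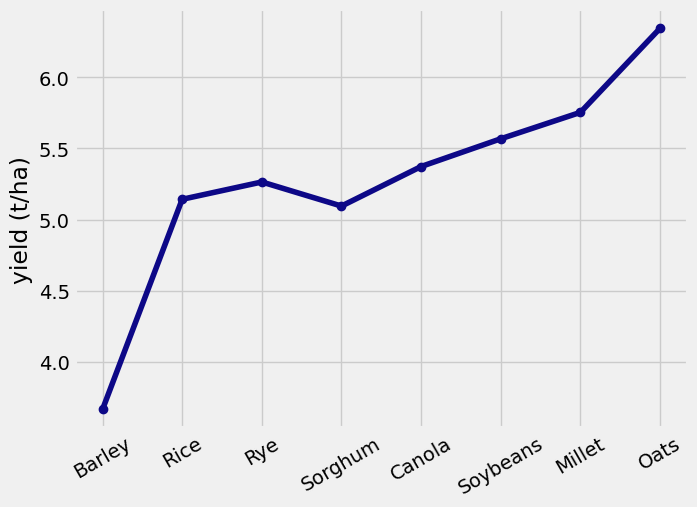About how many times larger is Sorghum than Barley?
Sorghum ≈ 5.0, Barley ≈ 3.5; 5.0/3.5 ≈ 1.43.

≈ 1.43×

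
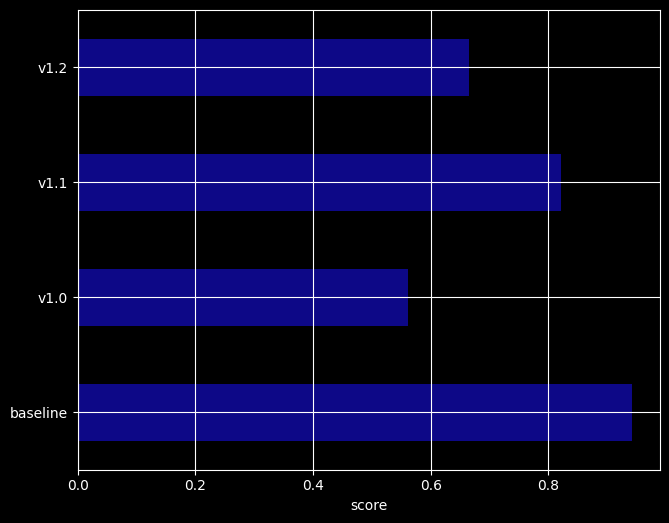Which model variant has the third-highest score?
v1.2

Top 4: baseline ≈ 0.9, v1.1 ≈ 0.8, v1.2 ≈ 0.7, v1.0 ≈ 0.6.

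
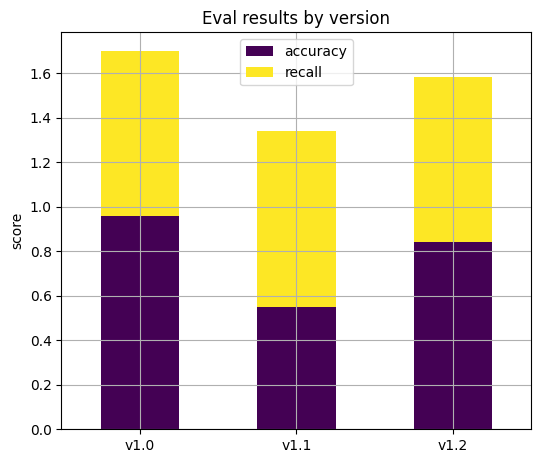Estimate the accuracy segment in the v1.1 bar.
accuracy top ≈ 0.6, bottom ≈ 0.0; segment ≈ 0.6.

≈ 0.6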